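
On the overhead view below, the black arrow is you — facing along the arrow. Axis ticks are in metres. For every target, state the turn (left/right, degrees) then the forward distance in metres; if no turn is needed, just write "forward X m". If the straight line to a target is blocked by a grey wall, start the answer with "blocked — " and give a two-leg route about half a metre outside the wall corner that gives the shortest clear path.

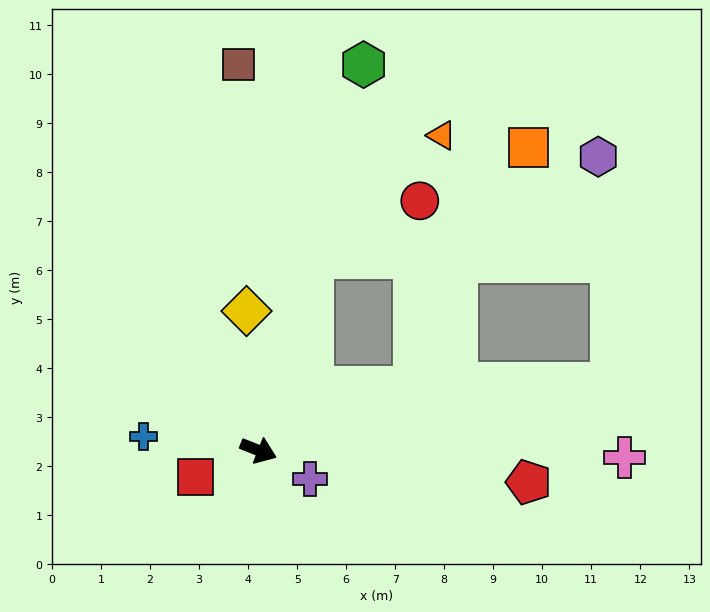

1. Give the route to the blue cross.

turn right 165°, forward 2.4 m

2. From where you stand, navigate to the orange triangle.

blocked — turn left 96°, forward 4.1 m, then turn right 31°, forward 3.6 m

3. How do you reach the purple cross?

turn right 8°, forward 1.2 m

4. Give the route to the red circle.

blocked — turn left 96°, forward 4.1 m, then turn right 46°, forward 2.5 m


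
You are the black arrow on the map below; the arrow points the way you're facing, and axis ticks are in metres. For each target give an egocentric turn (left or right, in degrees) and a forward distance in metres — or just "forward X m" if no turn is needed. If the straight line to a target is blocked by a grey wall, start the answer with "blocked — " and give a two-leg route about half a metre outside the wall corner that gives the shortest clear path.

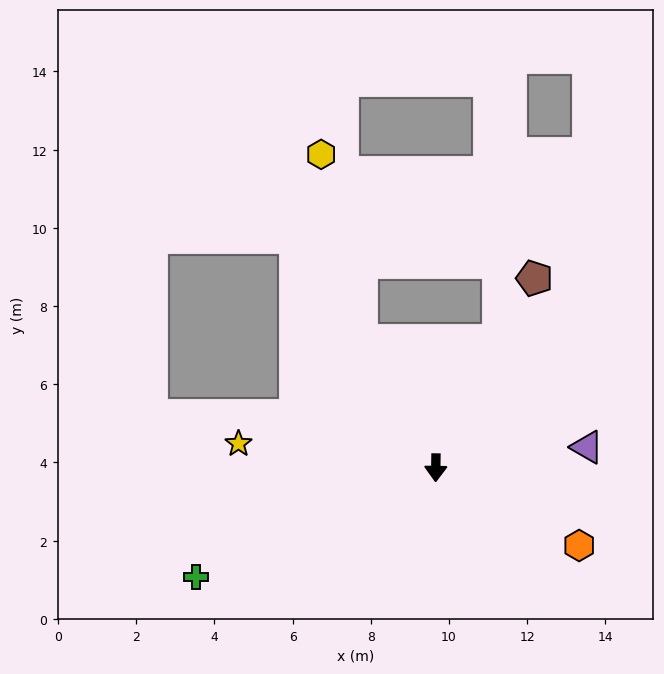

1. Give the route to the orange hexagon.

turn left 62°, forward 4.2 m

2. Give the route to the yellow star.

turn right 96°, forward 5.1 m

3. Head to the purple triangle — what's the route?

turn left 99°, forward 3.9 m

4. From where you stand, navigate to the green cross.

turn right 65°, forward 6.7 m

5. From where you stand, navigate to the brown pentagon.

turn left 153°, forward 5.5 m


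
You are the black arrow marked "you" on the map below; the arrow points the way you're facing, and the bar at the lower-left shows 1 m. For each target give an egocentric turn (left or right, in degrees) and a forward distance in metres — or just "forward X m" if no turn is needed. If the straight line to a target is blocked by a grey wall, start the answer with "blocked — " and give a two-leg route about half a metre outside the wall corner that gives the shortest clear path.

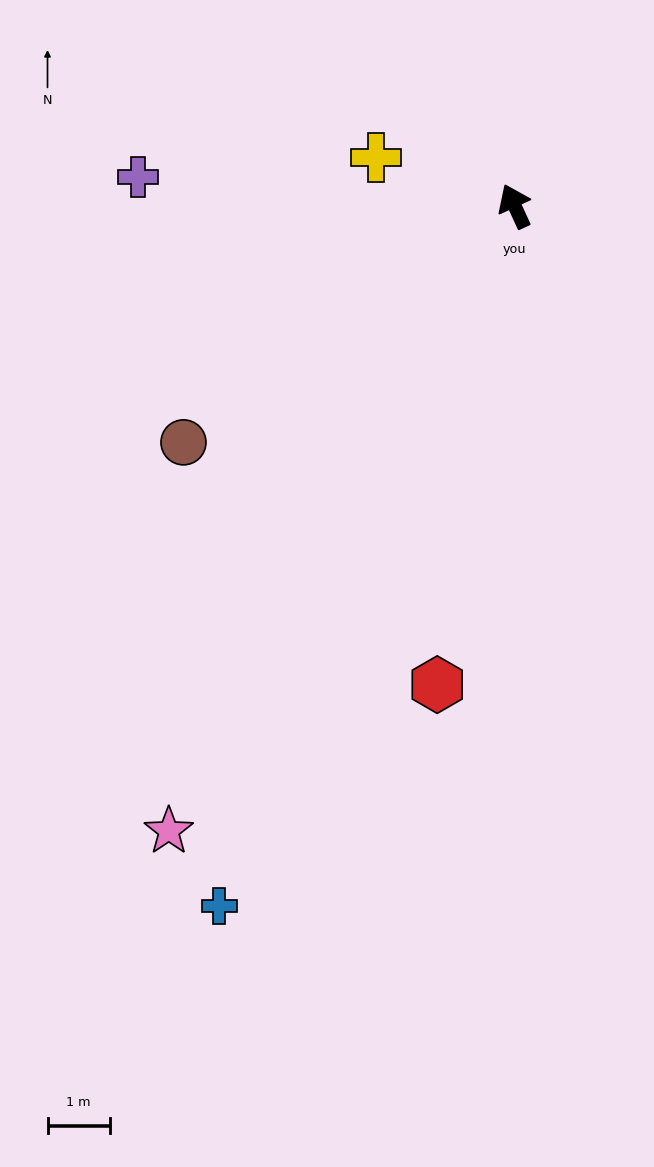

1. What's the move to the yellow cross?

turn left 46°, forward 2.4 m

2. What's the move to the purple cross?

turn left 61°, forward 6.1 m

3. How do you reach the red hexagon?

turn left 146°, forward 7.8 m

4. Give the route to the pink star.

turn left 126°, forward 11.5 m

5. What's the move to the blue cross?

turn left 133°, forward 12.2 m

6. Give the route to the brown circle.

turn left 101°, forward 6.5 m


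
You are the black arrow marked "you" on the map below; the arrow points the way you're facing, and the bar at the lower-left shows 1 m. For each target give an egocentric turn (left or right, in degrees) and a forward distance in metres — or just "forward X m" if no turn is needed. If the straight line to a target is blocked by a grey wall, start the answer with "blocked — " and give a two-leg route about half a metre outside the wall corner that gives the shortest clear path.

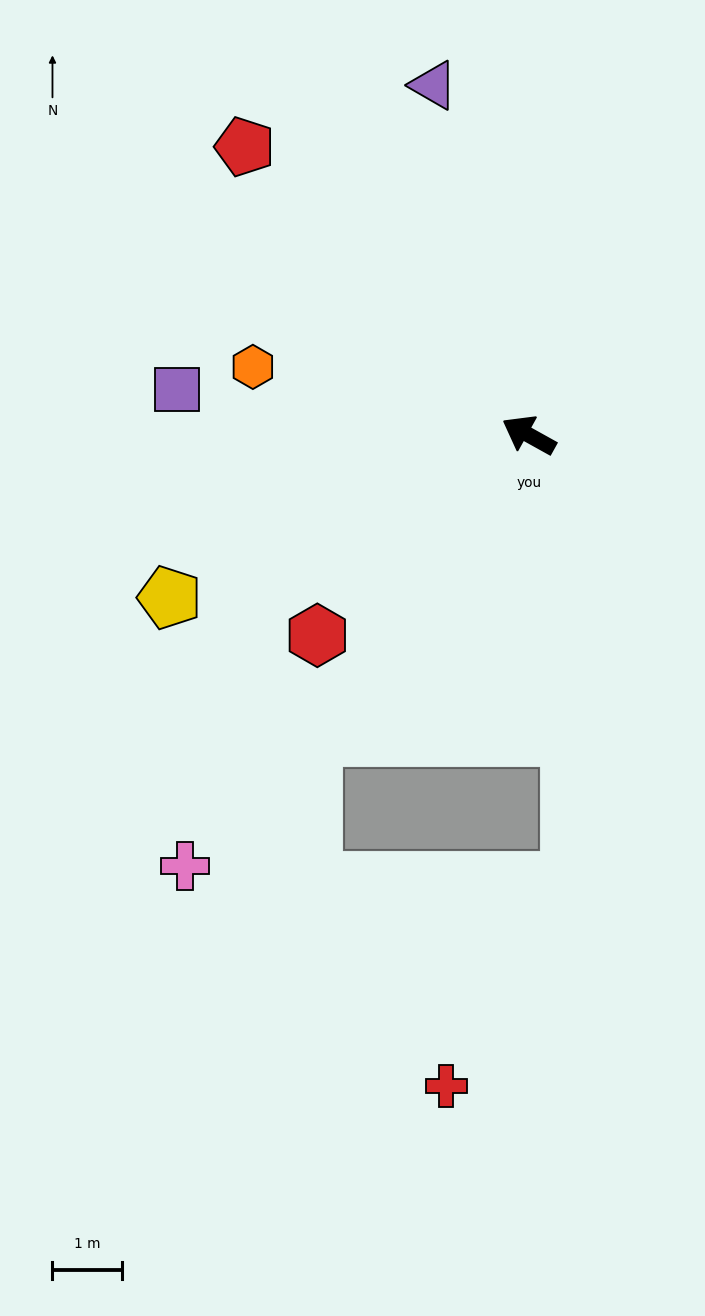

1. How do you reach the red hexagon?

turn left 73°, forward 4.2 m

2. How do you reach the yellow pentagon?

turn left 53°, forward 5.7 m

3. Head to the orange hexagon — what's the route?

turn left 15°, forward 4.1 m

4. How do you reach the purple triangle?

turn right 46°, forward 5.2 m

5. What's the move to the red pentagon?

turn right 16°, forward 5.9 m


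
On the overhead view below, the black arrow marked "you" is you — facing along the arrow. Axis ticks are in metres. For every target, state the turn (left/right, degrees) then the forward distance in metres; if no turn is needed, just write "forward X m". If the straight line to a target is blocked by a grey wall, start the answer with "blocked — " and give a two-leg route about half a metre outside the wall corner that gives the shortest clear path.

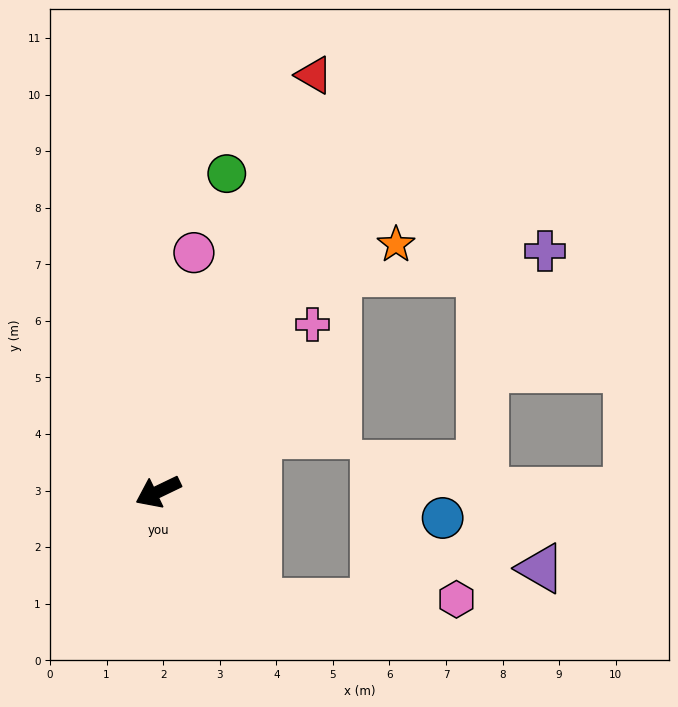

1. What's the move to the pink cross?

turn right 158°, forward 4.0 m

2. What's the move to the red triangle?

turn right 136°, forward 7.9 m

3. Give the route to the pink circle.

turn right 124°, forward 4.3 m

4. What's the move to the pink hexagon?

blocked — turn left 106°, forward 2.6 m, then turn left 49°, forward 3.5 m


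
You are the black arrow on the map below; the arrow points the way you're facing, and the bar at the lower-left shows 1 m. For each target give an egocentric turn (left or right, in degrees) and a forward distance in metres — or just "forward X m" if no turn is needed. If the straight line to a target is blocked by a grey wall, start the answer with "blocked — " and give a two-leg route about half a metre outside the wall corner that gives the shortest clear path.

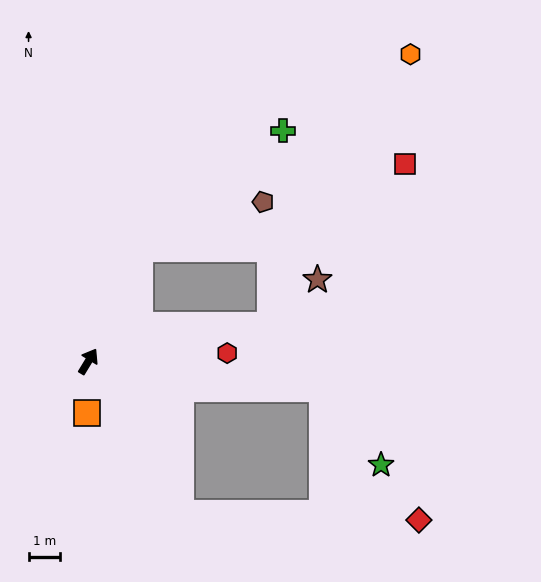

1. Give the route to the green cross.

blocked — turn left 7°, forward 3.9 m, then turn right 26°, forward 5.9 m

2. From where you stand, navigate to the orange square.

turn right 150°, forward 1.6 m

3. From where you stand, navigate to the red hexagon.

turn right 55°, forward 4.4 m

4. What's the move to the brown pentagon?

blocked — turn left 7°, forward 3.9 m, then turn right 45°, forward 4.2 m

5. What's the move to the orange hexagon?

blocked — turn right 48°, forward 5.9 m, then turn left 52°, forward 9.7 m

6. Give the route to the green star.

blocked — turn right 65°, forward 7.4 m, then turn right 46°, forward 3.0 m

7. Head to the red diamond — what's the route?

blocked — turn right 117°, forward 5.6 m, then turn left 57°, forward 7.5 m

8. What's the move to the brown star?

blocked — turn right 48°, forward 5.9 m, then turn left 33°, forward 2.1 m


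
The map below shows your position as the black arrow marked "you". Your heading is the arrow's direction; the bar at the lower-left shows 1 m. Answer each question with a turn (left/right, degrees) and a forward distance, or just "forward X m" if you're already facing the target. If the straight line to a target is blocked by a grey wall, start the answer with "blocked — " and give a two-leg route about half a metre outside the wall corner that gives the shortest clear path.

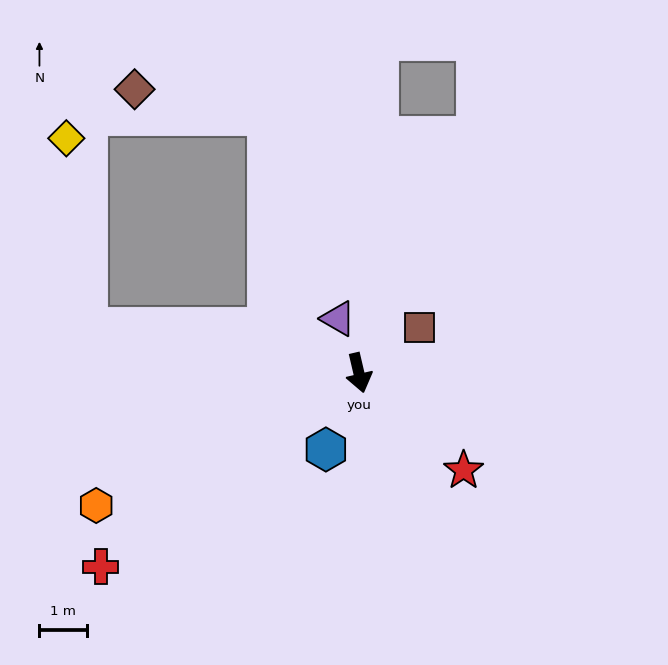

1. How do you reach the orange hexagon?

turn right 76°, forward 6.2 m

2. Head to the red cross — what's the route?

turn right 66°, forward 6.7 m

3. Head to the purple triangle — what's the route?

turn right 172°, forward 1.2 m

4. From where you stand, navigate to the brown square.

turn left 114°, forward 1.6 m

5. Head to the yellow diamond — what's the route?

blocked — turn right 113°, forward 5.8 m, then turn right 74°, forward 4.0 m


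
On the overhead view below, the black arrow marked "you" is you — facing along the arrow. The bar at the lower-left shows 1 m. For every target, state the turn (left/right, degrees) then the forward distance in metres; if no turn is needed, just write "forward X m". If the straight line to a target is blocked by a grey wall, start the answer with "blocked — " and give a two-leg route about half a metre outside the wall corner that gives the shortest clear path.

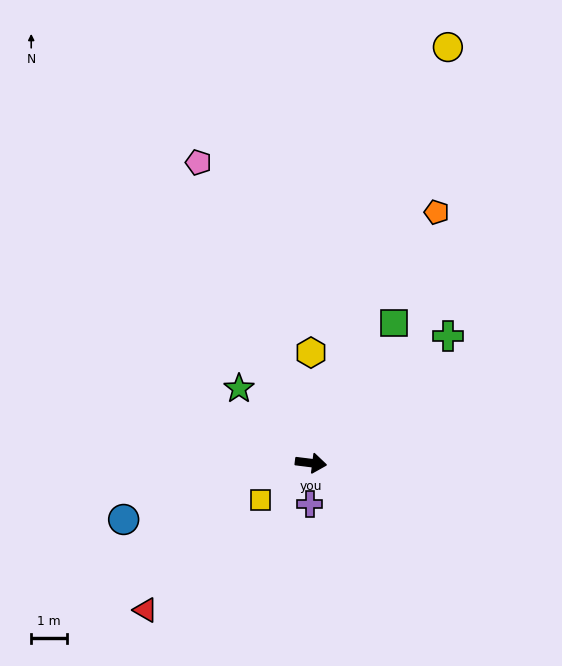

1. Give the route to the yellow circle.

turn left 79°, forward 12.3 m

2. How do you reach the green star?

turn left 141°, forward 2.9 m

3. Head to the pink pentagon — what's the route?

turn left 118°, forward 9.0 m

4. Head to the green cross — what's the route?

turn left 50°, forward 5.2 m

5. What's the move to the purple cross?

turn right 84°, forward 1.1 m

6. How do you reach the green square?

turn left 67°, forward 4.6 m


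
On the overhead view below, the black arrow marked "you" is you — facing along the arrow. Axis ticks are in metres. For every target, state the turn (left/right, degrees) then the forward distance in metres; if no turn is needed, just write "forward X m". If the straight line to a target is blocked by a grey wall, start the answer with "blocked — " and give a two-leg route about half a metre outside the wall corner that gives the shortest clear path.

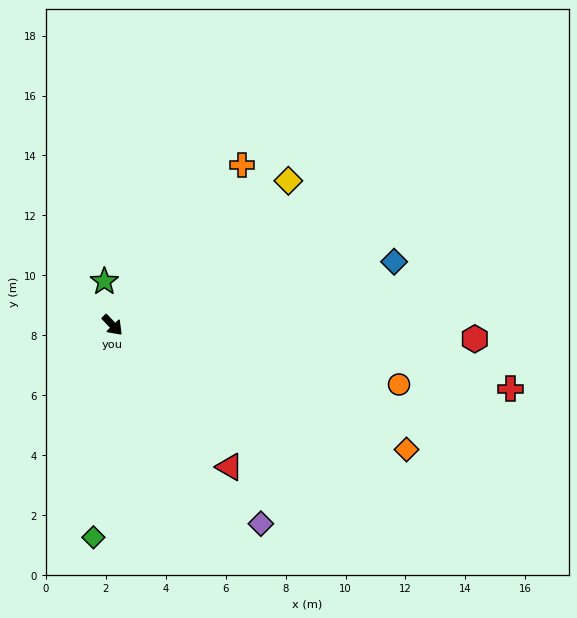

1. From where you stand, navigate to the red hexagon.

turn left 44°, forward 12.1 m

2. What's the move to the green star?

turn left 147°, forward 1.5 m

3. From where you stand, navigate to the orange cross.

turn left 97°, forward 6.9 m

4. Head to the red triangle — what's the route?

turn right 4°, forward 6.1 m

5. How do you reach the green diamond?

turn right 49°, forward 7.1 m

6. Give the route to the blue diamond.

turn left 59°, forward 9.6 m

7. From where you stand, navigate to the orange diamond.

turn left 23°, forward 10.7 m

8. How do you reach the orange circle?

turn left 35°, forward 9.8 m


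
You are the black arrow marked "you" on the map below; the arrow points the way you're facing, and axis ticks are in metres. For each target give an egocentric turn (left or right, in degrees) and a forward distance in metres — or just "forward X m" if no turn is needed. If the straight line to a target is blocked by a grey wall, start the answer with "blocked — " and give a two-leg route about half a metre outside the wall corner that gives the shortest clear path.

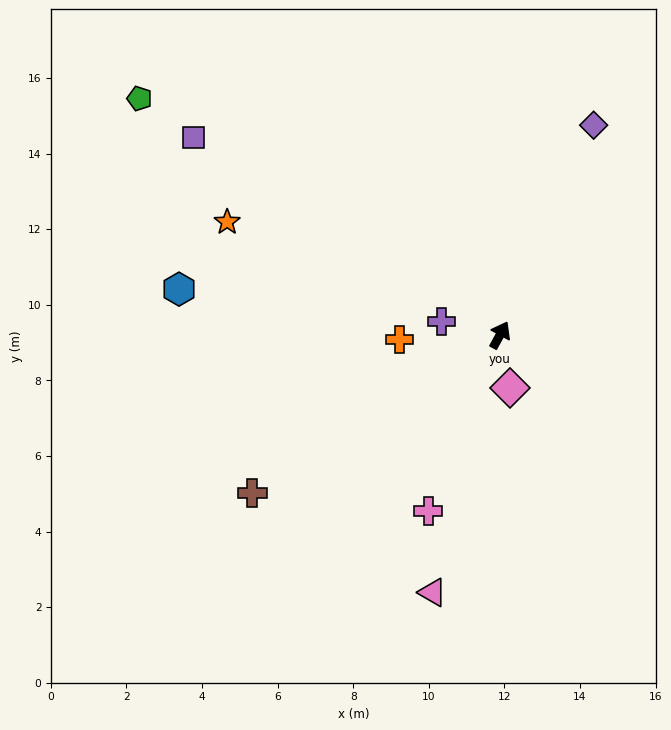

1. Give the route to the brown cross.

turn left 151°, forward 7.8 m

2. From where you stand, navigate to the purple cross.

turn left 106°, forward 1.6 m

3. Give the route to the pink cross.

turn right 174°, forward 5.0 m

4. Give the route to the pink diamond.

turn right 141°, forward 1.4 m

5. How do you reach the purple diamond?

turn left 5°, forward 6.1 m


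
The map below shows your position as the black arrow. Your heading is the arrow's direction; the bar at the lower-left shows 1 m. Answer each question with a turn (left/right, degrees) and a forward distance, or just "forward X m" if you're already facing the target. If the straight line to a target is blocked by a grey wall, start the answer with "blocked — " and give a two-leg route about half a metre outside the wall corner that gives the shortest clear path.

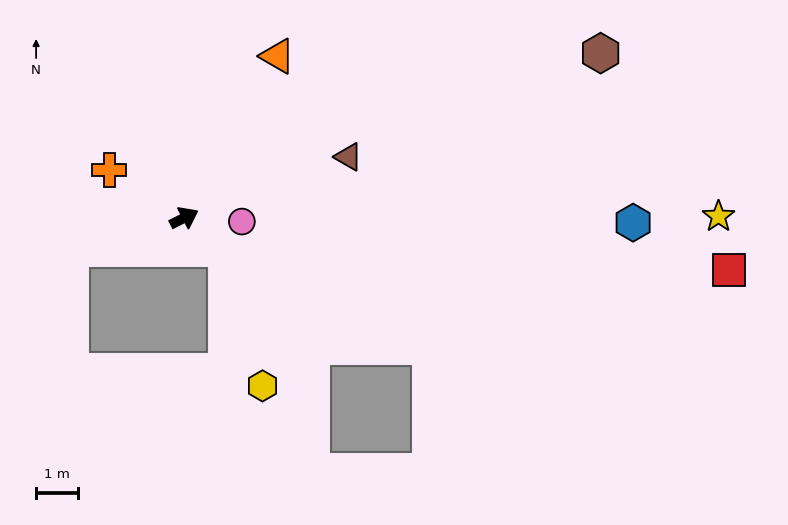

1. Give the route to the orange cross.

turn left 120°, forward 2.1 m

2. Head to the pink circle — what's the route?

turn right 31°, forward 1.4 m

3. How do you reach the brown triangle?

turn right 7°, forward 4.1 m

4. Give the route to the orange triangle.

turn left 33°, forward 4.4 m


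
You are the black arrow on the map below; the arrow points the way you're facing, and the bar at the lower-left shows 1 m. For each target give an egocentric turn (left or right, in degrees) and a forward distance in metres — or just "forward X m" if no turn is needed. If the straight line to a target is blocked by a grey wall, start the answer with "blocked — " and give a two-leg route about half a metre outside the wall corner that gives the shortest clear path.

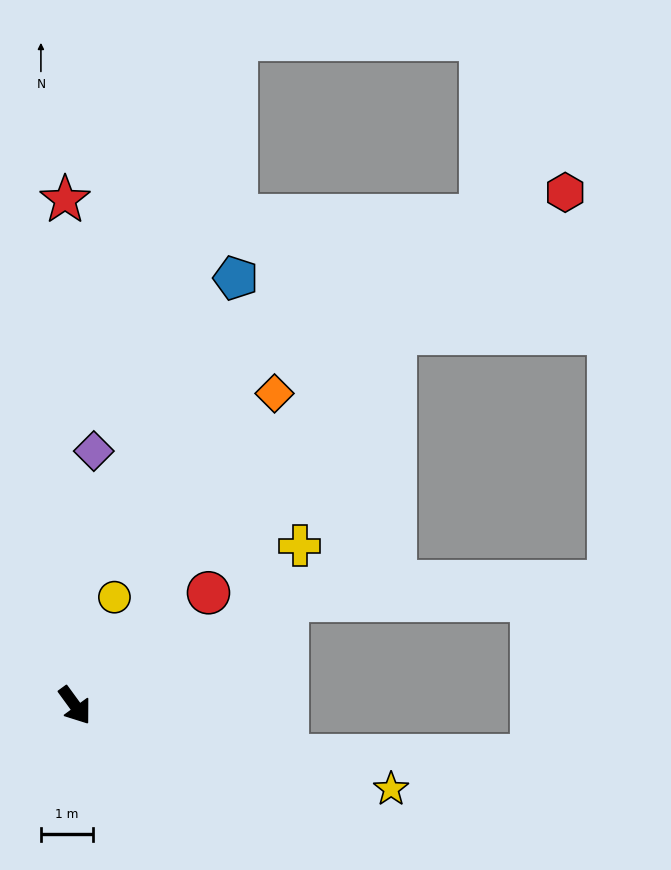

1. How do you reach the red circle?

turn left 94°, forward 3.4 m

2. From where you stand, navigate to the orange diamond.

turn left 111°, forward 7.1 m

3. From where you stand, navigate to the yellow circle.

turn left 124°, forward 2.2 m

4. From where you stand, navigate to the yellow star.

turn left 39°, forward 6.3 m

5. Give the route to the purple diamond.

turn left 140°, forward 4.9 m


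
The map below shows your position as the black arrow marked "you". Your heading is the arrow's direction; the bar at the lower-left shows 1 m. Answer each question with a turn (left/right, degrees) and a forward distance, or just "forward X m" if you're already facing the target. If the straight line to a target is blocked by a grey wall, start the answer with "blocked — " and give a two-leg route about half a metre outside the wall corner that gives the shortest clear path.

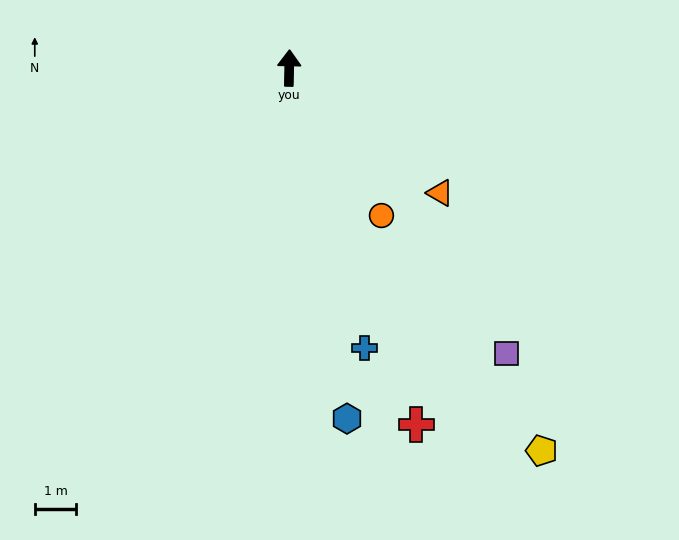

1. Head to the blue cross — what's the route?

turn right 164°, forward 7.0 m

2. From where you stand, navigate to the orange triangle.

turn right 128°, forward 4.7 m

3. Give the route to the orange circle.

turn right 147°, forward 4.2 m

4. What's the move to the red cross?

turn right 159°, forward 9.1 m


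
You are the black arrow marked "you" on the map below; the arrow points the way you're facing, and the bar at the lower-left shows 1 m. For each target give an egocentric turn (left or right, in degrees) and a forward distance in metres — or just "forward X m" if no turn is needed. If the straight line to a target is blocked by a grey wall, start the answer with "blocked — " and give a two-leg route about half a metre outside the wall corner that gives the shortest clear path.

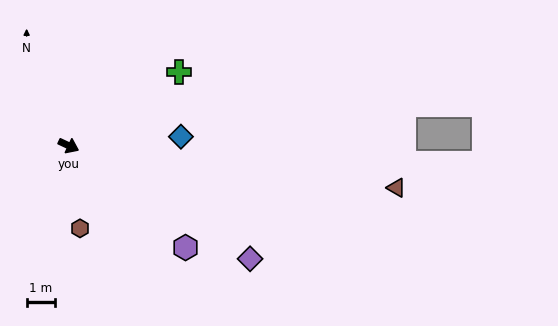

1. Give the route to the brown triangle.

turn left 18°, forward 11.7 m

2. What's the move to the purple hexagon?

turn right 16°, forward 5.5 m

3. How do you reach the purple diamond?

turn right 7°, forward 7.6 m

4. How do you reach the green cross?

turn left 59°, forward 4.7 m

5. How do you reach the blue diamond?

turn left 30°, forward 4.0 m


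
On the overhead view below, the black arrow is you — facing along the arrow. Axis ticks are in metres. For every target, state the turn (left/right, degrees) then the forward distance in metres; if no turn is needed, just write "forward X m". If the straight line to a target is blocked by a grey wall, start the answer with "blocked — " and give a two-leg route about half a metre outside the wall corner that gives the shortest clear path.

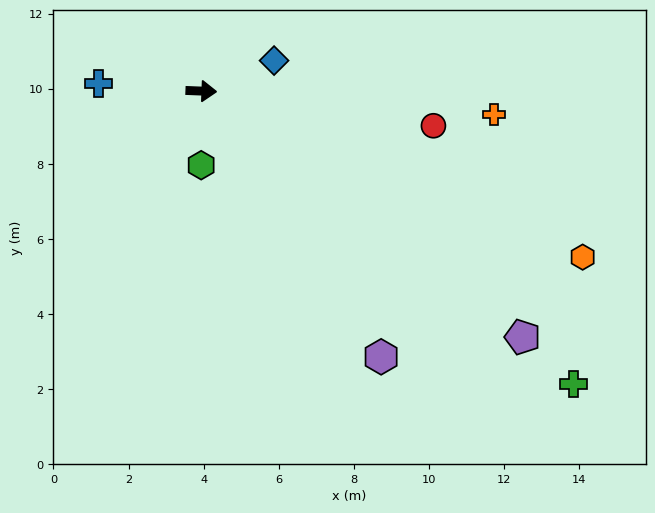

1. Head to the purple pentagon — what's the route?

turn right 35°, forward 10.8 m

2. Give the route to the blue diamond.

turn left 25°, forward 2.1 m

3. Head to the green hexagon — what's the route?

turn right 88°, forward 2.0 m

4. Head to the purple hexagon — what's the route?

turn right 54°, forward 8.6 m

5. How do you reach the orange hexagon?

turn right 21°, forward 11.1 m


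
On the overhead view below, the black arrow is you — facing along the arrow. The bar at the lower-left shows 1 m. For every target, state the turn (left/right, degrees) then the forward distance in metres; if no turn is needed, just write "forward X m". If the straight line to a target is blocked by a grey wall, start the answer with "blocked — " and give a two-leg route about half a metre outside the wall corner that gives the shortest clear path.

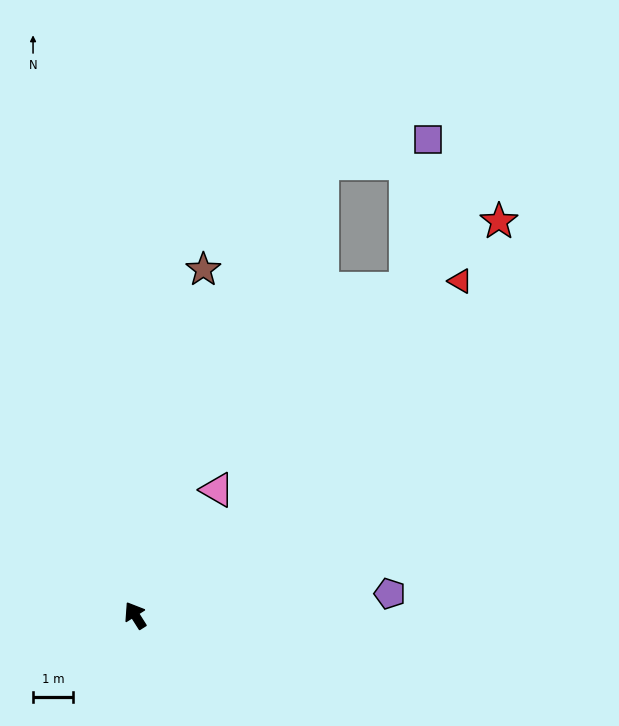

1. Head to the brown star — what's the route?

turn right 43°, forward 8.9 m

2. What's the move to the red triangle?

turn right 77°, forward 11.8 m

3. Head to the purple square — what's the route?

blocked — turn right 55°, forward 12.4 m, then turn right 55°, forward 2.7 m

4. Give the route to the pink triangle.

turn right 65°, forward 3.8 m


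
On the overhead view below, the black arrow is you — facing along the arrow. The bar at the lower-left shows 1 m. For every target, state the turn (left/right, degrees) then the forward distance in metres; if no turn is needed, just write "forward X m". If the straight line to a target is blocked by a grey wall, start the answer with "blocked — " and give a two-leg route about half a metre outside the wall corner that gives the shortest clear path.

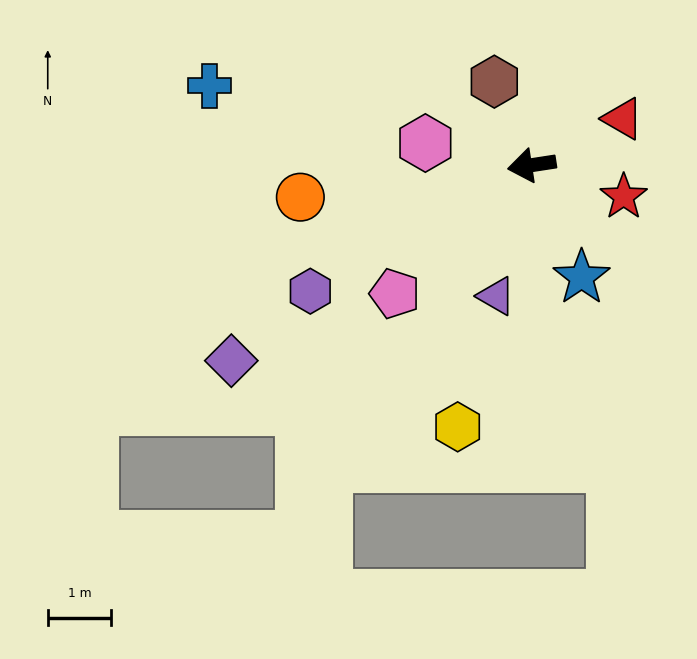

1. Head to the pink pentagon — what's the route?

turn left 34°, forward 3.0 m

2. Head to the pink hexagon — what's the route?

turn right 21°, forward 1.7 m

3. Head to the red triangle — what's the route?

turn right 162°, forward 1.6 m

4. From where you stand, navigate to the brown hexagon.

turn right 75°, forward 1.4 m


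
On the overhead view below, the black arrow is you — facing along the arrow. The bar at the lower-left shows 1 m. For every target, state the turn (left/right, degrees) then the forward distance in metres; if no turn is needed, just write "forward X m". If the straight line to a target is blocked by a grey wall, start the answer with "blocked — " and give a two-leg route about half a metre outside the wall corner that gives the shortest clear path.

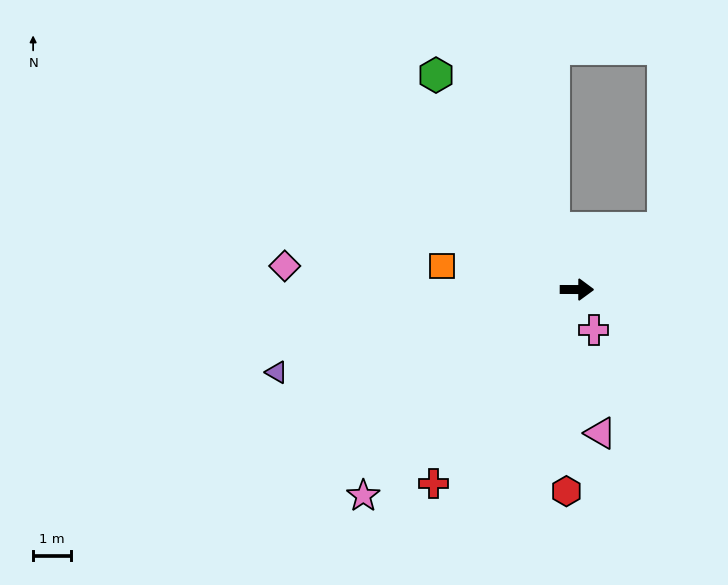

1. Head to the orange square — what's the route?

turn left 170°, forward 3.6 m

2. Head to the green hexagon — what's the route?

turn left 123°, forward 6.8 m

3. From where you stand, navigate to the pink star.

turn right 136°, forward 7.9 m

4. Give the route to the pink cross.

turn right 67°, forward 1.2 m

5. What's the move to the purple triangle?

turn right 164°, forward 8.3 m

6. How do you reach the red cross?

turn right 126°, forward 6.4 m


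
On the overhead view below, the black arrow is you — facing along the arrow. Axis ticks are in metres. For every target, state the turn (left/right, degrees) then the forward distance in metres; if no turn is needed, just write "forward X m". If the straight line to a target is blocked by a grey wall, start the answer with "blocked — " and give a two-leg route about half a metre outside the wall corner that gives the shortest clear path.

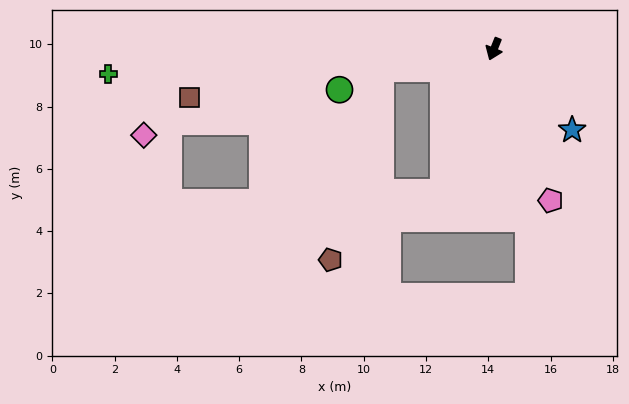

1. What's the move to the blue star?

turn left 66°, forward 3.6 m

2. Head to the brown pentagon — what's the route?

blocked — turn right 58°, forward 3.7 m, then turn left 65°, forward 6.3 m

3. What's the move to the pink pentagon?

turn left 42°, forward 5.2 m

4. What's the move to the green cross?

turn right 64°, forward 12.4 m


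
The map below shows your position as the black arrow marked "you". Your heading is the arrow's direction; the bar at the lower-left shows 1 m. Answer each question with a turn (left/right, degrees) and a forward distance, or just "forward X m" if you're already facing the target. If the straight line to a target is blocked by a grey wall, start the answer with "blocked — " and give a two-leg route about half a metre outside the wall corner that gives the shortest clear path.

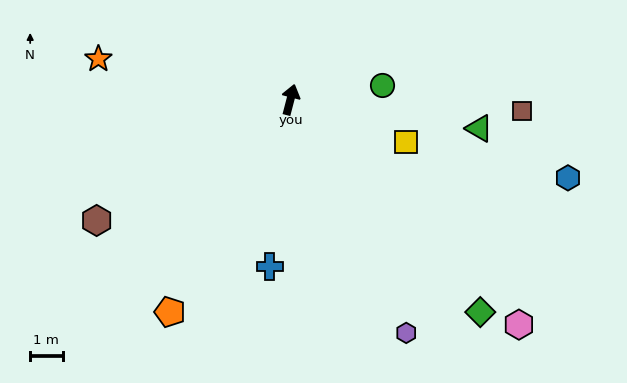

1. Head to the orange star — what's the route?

turn left 93°, forward 6.0 m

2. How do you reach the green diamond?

turn right 124°, forward 8.8 m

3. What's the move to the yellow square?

turn right 96°, forward 3.8 m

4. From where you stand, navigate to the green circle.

turn right 67°, forward 2.9 m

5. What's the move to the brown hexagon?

turn left 137°, forward 7.0 m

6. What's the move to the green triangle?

turn right 84°, forward 5.9 m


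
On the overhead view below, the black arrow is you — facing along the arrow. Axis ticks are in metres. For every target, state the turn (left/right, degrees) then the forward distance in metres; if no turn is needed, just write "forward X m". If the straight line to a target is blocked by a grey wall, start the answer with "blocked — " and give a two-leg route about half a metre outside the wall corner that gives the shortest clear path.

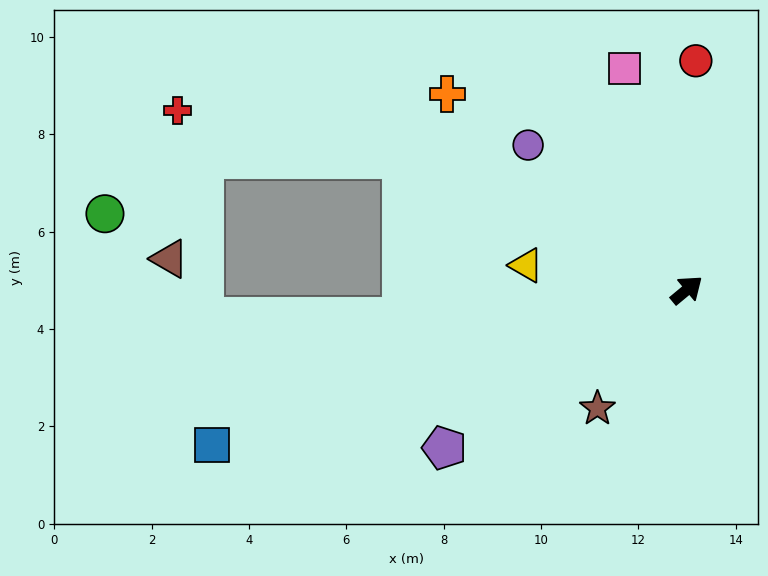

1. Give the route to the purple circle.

turn left 98°, forward 4.4 m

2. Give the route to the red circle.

turn left 48°, forward 4.7 m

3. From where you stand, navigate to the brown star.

turn right 167°, forward 3.0 m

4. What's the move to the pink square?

turn left 66°, forward 4.7 m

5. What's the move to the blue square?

turn left 158°, forward 10.3 m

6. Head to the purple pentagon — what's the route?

turn left 173°, forward 5.9 m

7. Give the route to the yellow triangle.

turn left 132°, forward 3.3 m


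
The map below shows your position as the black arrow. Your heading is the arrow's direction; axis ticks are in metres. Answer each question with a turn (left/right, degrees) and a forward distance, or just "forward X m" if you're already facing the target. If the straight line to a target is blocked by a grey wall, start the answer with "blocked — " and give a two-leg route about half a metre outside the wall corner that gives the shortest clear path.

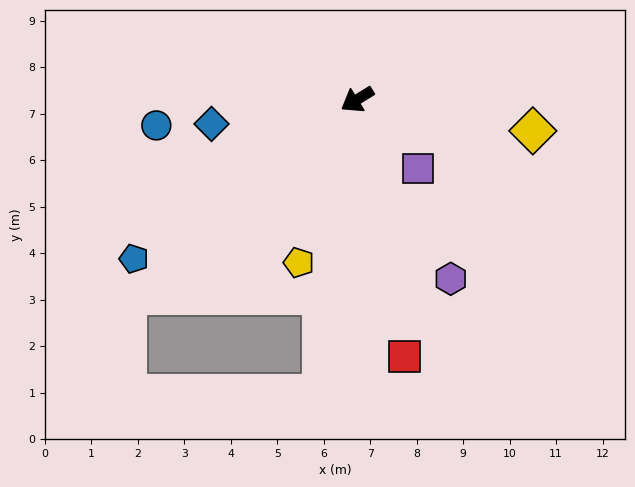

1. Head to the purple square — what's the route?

turn left 100°, forward 2.0 m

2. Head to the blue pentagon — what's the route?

turn left 4°, forward 5.9 m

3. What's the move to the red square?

turn left 69°, forward 5.6 m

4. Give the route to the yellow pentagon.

turn left 39°, forward 3.7 m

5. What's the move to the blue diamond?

turn right 22°, forward 3.2 m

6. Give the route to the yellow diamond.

turn left 138°, forward 3.8 m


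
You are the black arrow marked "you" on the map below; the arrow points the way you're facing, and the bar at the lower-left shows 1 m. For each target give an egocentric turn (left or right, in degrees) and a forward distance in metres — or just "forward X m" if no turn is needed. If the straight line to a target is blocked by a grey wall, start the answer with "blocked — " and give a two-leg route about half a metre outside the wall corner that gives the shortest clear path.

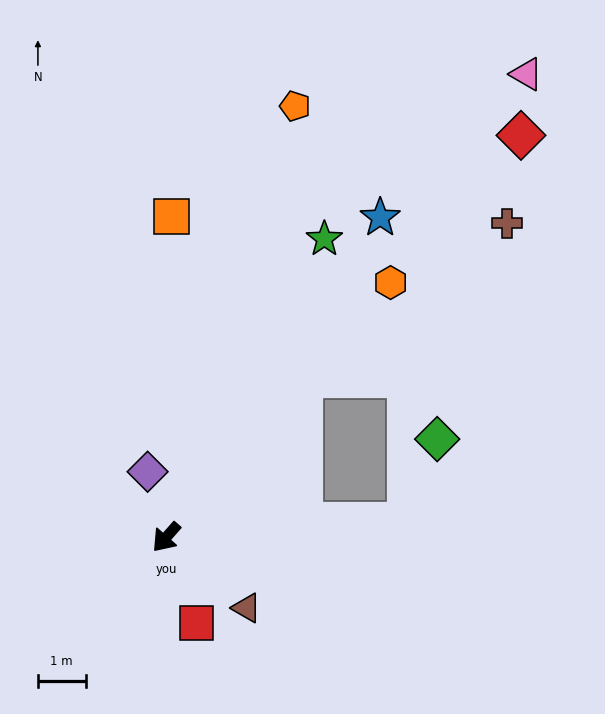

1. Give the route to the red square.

turn left 61°, forward 1.9 m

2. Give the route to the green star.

turn right 167°, forward 7.1 m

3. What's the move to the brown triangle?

turn left 90°, forward 2.2 m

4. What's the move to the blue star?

turn right 172°, forward 8.1 m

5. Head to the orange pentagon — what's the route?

turn right 155°, forward 9.5 m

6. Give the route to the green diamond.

blocked — turn left 135°, forward 5.1 m, then turn left 67°, forward 1.9 m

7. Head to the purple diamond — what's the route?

turn right 123°, forward 1.4 m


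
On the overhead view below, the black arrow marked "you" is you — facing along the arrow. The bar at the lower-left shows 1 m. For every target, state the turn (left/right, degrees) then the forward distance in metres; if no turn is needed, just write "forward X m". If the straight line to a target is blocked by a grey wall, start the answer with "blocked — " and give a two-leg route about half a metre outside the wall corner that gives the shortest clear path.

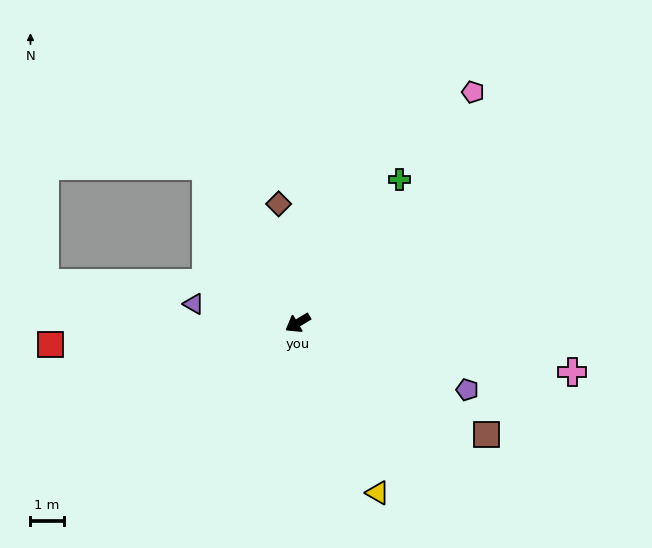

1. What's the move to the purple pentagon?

turn left 127°, forward 5.5 m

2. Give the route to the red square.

turn right 26°, forward 7.5 m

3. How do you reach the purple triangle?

turn right 41°, forward 3.2 m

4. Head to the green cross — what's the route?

turn right 156°, forward 5.3 m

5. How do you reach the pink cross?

turn left 139°, forward 8.4 m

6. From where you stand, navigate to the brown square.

turn left 118°, forward 6.6 m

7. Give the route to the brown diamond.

turn right 112°, forward 3.6 m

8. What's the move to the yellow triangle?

turn left 84°, forward 5.7 m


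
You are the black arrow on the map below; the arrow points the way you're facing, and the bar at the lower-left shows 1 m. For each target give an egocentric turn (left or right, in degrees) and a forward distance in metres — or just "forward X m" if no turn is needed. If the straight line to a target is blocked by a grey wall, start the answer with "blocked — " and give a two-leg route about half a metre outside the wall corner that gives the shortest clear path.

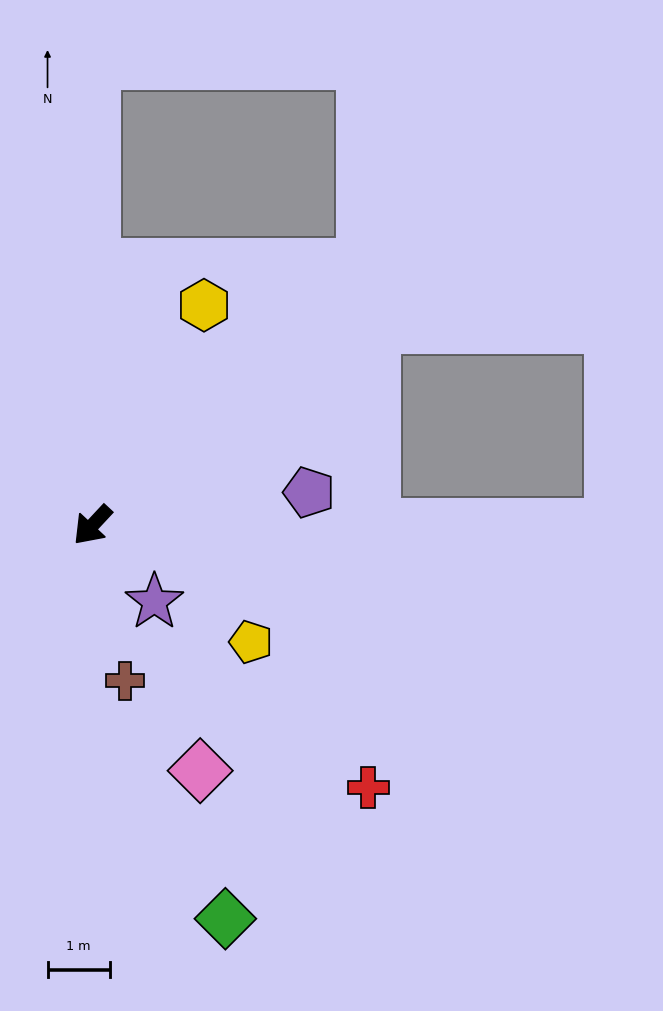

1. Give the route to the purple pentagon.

turn left 142°, forward 3.5 m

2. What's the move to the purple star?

turn left 82°, forward 1.6 m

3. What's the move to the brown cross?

turn left 55°, forward 2.6 m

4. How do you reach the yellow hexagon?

turn right 164°, forward 4.0 m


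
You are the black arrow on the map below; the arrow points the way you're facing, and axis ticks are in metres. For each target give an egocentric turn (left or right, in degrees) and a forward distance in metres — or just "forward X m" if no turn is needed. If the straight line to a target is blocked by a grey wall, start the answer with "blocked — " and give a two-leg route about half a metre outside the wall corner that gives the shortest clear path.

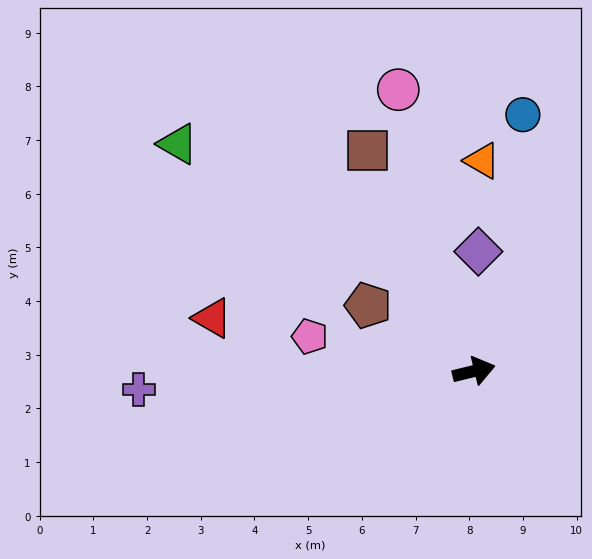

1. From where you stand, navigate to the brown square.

turn left 102°, forward 4.6 m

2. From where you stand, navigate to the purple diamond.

turn left 74°, forward 2.2 m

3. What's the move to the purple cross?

turn left 169°, forward 6.3 m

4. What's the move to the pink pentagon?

turn left 154°, forward 3.1 m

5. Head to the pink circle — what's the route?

turn left 91°, forward 5.4 m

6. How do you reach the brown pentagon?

turn left 134°, forward 2.3 m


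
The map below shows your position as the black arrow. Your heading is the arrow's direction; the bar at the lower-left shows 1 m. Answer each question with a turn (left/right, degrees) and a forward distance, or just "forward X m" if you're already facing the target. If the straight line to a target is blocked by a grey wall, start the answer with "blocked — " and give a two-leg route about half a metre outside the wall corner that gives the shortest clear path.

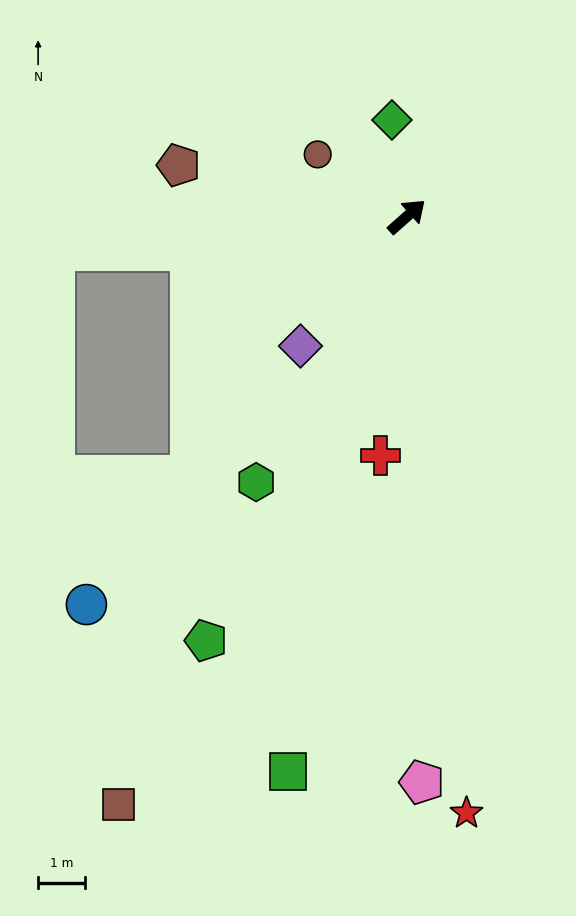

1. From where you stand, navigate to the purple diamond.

turn right 171°, forward 3.5 m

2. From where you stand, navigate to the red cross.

turn right 138°, forward 5.1 m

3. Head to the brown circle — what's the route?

turn left 104°, forward 2.3 m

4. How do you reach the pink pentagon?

turn right 130°, forward 12.0 m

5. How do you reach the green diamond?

turn left 57°, forward 2.1 m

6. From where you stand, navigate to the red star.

turn right 126°, forward 12.7 m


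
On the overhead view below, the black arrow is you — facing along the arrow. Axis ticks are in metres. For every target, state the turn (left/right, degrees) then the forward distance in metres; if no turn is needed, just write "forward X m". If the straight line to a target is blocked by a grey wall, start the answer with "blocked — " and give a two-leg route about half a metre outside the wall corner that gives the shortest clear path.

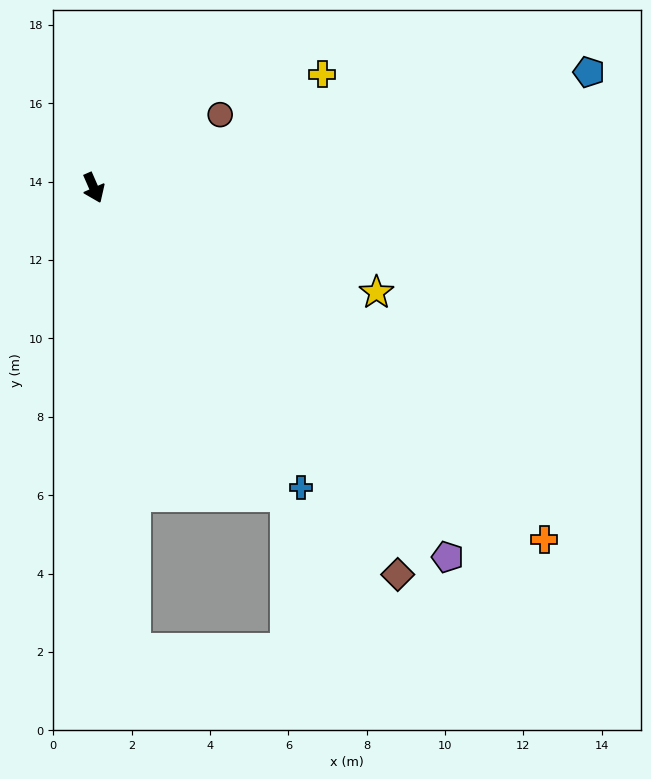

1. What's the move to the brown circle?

turn left 96°, forward 3.7 m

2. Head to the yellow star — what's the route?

turn left 46°, forward 7.7 m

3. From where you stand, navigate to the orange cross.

turn left 28°, forward 14.6 m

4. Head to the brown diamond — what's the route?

turn left 15°, forward 12.6 m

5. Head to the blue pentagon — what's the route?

turn left 80°, forward 13.0 m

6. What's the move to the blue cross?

turn left 11°, forward 9.3 m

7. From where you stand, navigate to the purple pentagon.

turn left 20°, forward 13.1 m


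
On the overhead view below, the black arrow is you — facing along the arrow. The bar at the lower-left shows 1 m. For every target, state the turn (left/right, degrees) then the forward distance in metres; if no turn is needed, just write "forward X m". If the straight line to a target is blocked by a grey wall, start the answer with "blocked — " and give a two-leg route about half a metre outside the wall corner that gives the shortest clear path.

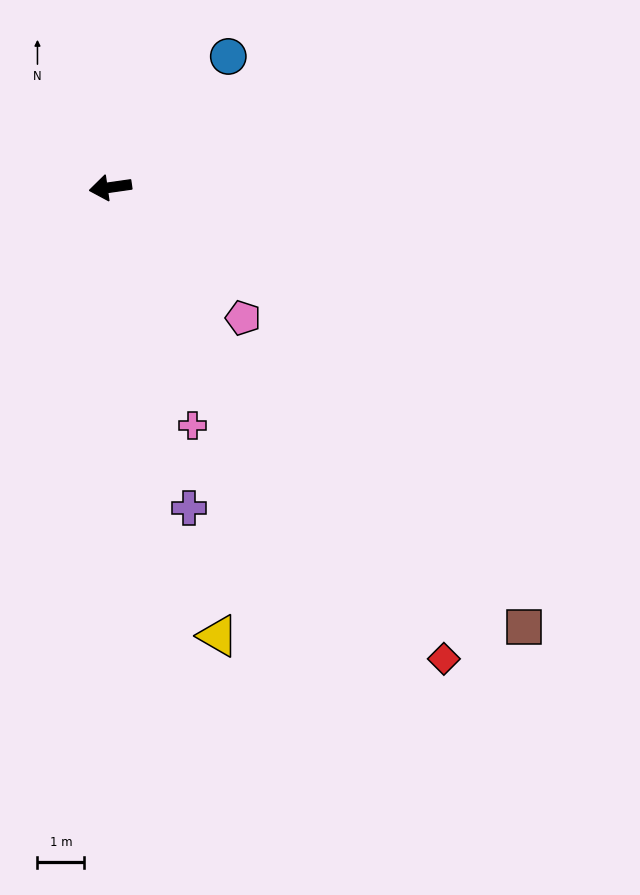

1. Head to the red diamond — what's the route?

turn left 117°, forward 12.3 m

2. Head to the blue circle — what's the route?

turn right 140°, forward 3.8 m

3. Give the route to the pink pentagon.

turn left 127°, forward 4.0 m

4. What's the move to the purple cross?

turn left 96°, forward 7.0 m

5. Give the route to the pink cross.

turn left 101°, forward 5.4 m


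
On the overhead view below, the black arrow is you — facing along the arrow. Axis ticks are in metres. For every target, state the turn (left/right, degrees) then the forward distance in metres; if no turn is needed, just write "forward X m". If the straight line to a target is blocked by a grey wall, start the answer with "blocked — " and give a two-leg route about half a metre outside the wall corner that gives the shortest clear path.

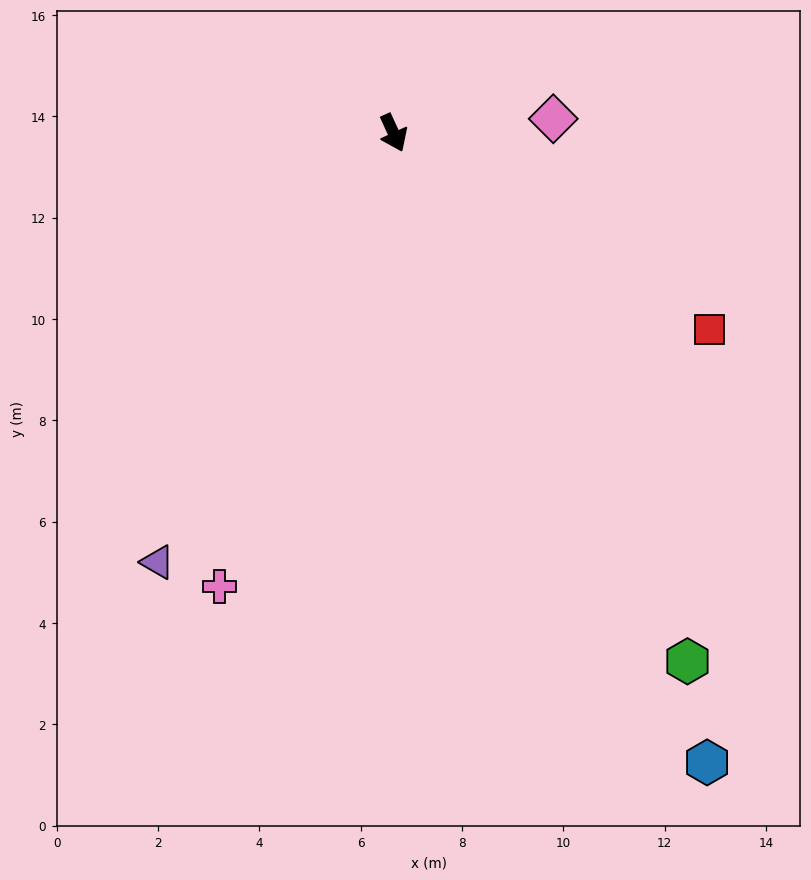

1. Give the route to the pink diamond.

turn left 70°, forward 3.2 m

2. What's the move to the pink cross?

turn right 46°, forward 9.6 m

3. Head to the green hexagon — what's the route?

turn left 4°, forward 11.9 m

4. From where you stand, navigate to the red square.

turn left 34°, forward 7.3 m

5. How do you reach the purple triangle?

turn right 53°, forward 9.7 m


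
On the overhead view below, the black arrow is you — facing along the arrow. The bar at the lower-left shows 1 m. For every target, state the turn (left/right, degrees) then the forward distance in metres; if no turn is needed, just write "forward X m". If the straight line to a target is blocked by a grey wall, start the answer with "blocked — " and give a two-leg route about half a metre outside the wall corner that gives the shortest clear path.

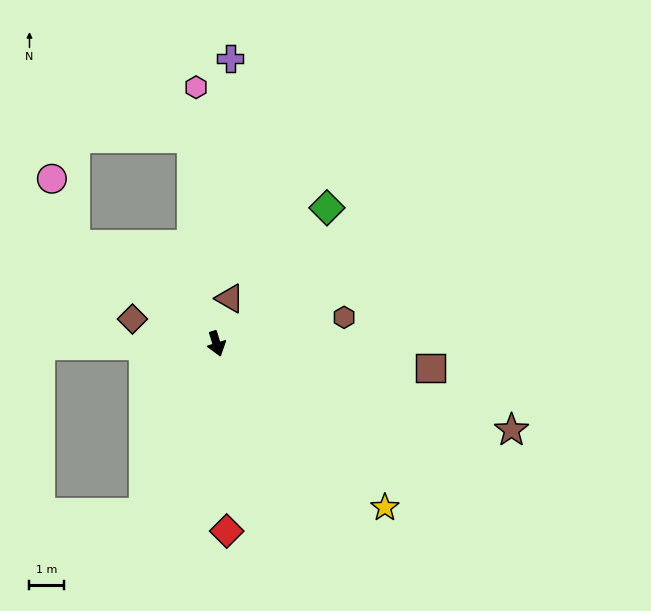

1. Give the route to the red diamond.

turn right 14°, forward 5.5 m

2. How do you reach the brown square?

turn left 66°, forward 6.3 m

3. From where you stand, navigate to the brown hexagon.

turn left 84°, forward 3.8 m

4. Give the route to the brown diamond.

turn right 124°, forward 2.5 m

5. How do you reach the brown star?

turn left 56°, forward 8.9 m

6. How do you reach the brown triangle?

turn left 146°, forward 1.4 m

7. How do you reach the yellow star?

turn left 29°, forward 6.8 m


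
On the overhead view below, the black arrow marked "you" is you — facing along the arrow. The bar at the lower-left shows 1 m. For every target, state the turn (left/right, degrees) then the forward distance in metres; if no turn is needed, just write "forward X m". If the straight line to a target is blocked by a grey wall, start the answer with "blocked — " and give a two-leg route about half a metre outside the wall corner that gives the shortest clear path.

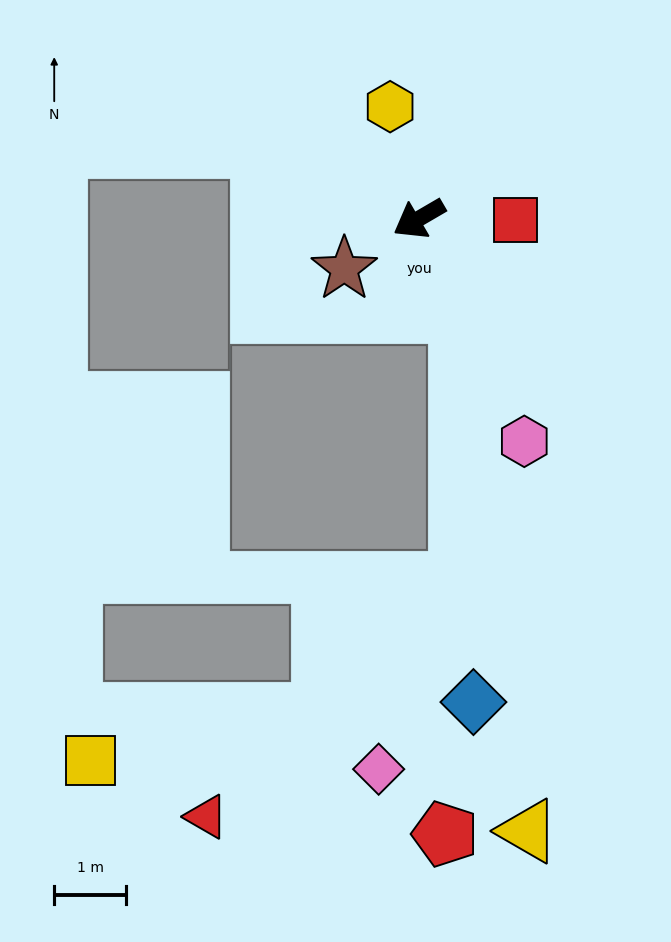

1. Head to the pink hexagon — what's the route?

turn left 85°, forward 3.4 m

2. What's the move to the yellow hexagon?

turn right 106°, forward 1.6 m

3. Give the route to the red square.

turn left 149°, forward 1.3 m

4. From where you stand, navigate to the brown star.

turn left 4°, forward 1.3 m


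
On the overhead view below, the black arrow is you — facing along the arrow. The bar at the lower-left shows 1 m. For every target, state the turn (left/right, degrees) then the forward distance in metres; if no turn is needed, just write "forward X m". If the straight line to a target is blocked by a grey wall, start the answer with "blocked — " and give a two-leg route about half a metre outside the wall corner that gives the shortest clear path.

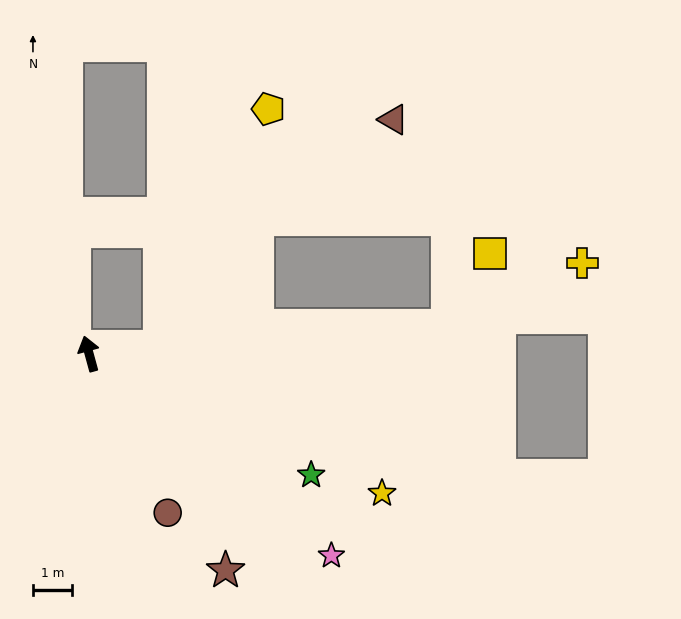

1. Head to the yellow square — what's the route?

blocked — turn right 101°, forward 9.3 m, then turn left 55°, forward 2.2 m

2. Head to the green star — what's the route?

turn right 134°, forward 6.5 m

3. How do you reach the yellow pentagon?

blocked — turn right 100°, forward 1.8 m, then turn left 60°, forward 6.7 m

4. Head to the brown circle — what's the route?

turn right 169°, forward 4.6 m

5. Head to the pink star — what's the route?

turn right 145°, forward 8.1 m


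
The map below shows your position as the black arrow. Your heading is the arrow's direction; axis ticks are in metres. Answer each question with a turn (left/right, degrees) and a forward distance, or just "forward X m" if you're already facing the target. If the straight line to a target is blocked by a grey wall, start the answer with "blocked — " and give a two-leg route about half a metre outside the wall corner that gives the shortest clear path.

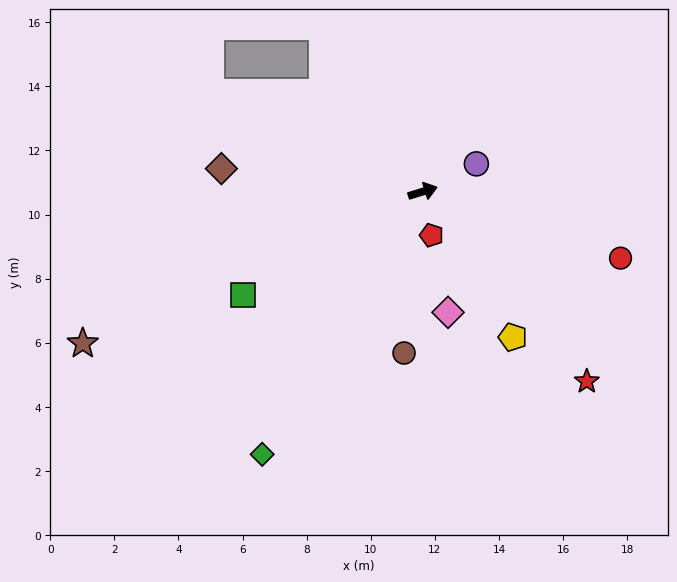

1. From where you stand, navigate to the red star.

turn right 66°, forward 7.8 m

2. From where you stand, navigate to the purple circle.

turn left 10°, forward 1.9 m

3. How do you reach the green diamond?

turn right 139°, forward 9.6 m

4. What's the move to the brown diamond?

turn left 156°, forward 6.3 m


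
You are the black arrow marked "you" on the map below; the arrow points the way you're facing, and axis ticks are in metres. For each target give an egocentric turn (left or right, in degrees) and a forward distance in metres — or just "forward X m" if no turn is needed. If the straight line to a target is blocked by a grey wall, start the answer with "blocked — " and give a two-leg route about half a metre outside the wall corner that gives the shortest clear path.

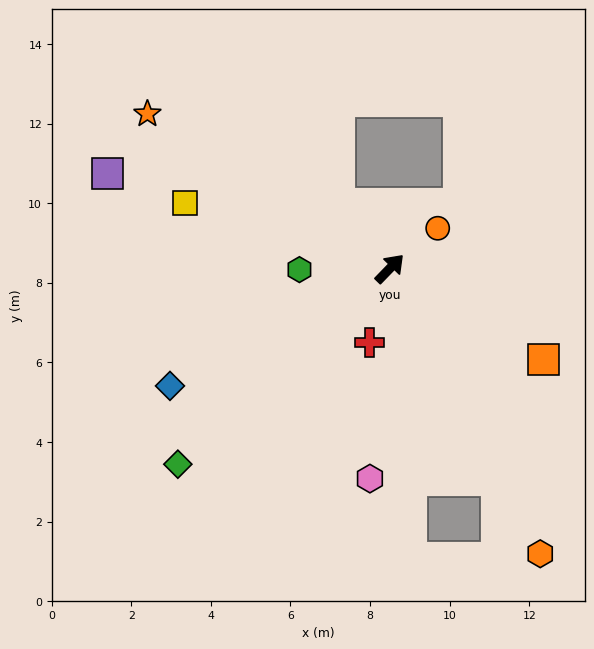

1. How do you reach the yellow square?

turn left 116°, forward 5.4 m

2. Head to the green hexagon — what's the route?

turn left 135°, forward 2.3 m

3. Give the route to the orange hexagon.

turn right 108°, forward 8.1 m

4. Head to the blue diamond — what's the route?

turn left 162°, forward 6.3 m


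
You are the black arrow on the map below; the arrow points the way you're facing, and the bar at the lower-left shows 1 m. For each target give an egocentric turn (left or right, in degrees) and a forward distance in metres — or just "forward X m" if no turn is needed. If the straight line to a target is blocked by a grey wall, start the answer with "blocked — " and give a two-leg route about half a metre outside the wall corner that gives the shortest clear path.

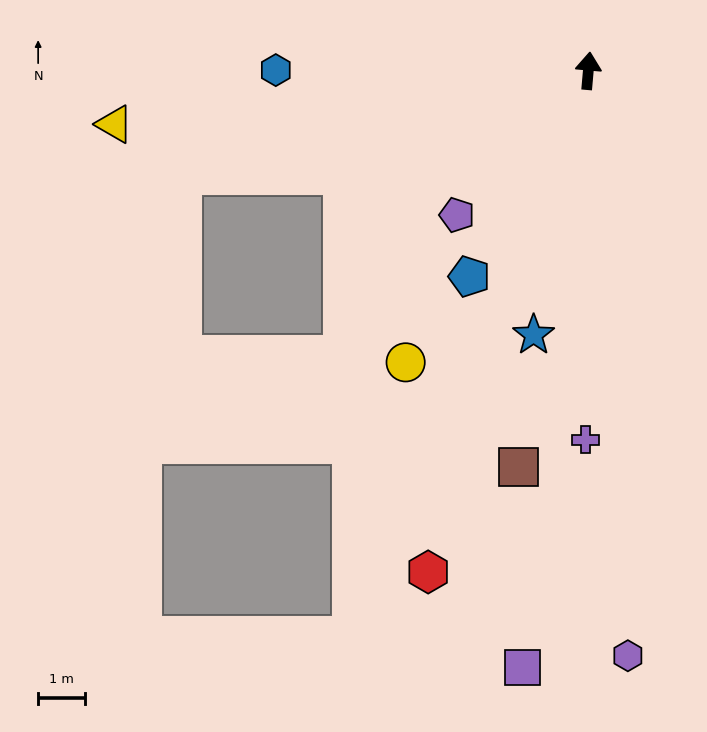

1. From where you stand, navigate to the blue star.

turn left 173°, forward 5.8 m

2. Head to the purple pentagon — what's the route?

turn left 143°, forward 4.2 m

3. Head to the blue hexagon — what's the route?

turn left 95°, forward 6.7 m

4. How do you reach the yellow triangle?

turn left 101°, forward 10.3 m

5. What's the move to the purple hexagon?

turn right 171°, forward 12.6 m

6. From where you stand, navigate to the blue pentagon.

turn left 155°, forward 5.1 m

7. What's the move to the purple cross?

turn right 175°, forward 8.0 m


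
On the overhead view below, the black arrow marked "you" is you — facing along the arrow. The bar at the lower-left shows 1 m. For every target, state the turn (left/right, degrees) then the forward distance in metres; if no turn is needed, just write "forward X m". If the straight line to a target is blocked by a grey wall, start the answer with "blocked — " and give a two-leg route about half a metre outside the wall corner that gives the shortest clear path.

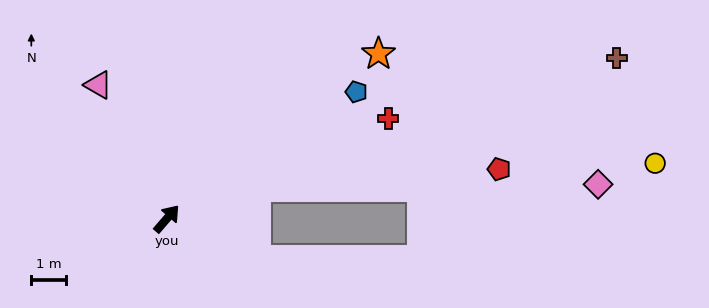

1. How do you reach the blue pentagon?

turn right 15°, forward 6.6 m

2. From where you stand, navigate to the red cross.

turn right 25°, forward 7.0 m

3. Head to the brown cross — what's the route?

turn right 30°, forward 13.8 m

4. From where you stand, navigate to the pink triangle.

turn left 68°, forward 4.4 m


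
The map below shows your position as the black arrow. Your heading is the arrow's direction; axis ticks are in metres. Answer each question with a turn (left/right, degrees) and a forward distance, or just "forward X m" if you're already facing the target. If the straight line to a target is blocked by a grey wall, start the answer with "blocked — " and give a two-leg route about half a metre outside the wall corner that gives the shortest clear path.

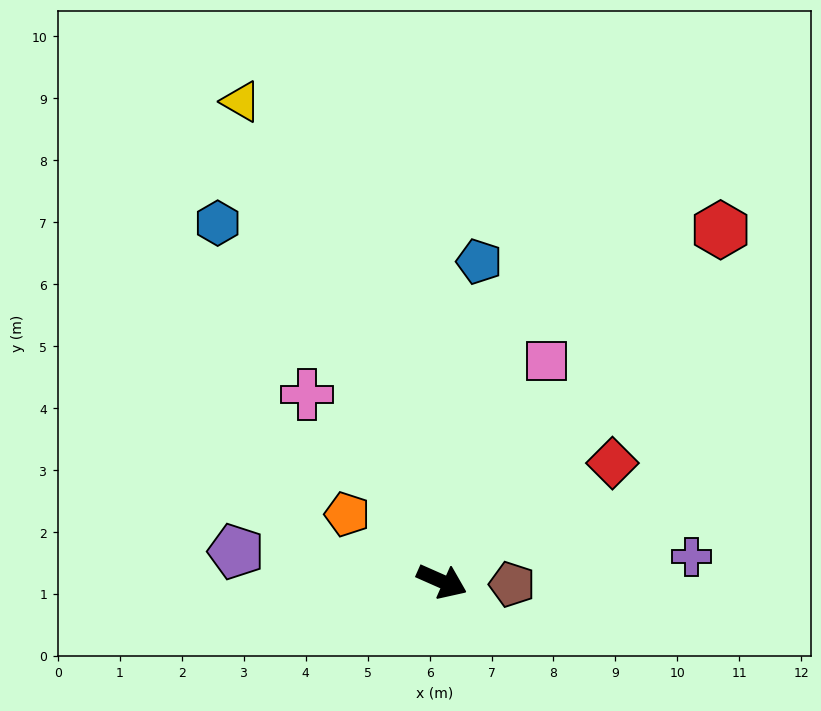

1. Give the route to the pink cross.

turn left 150°, forward 3.7 m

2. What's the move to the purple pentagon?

turn right 164°, forward 3.4 m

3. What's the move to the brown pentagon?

turn left 21°, forward 1.1 m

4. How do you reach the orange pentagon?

turn left 169°, forward 1.9 m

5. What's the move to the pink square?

turn left 88°, forward 3.9 m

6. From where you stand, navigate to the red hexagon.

turn left 75°, forward 7.2 m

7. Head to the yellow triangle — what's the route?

turn left 137°, forward 8.4 m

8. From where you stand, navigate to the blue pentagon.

turn left 107°, forward 5.2 m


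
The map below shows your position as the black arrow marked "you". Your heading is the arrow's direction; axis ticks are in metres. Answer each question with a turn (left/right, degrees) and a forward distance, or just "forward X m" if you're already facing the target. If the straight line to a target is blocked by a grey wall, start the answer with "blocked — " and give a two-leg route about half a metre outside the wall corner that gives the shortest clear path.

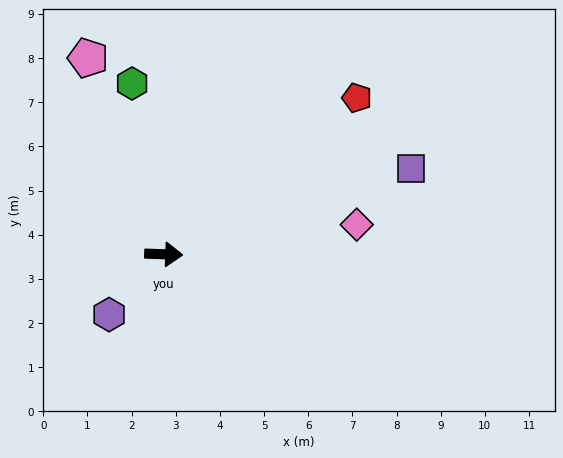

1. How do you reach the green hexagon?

turn left 103°, forward 3.9 m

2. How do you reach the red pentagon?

turn left 41°, forward 5.6 m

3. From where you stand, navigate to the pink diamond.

turn left 11°, forward 4.4 m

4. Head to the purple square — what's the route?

turn left 21°, forward 5.9 m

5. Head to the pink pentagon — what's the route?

turn left 113°, forward 4.8 m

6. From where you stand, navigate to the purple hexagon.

turn right 130°, forward 1.8 m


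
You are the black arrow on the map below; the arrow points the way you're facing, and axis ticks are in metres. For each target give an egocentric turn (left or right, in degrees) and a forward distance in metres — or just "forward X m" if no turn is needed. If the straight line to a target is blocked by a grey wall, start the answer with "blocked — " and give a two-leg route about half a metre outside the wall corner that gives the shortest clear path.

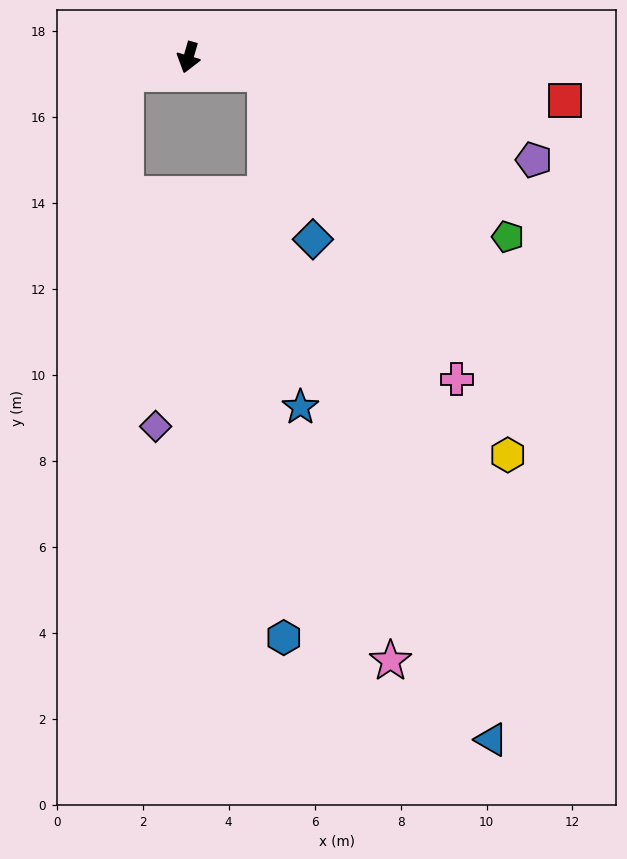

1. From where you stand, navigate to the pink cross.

blocked — turn left 94°, forward 1.8 m, then turn right 46°, forward 8.4 m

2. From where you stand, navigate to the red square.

turn left 100°, forward 8.8 m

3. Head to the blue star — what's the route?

blocked — turn left 94°, forward 1.8 m, then turn right 72°, forward 7.8 m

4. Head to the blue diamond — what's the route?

blocked — turn left 94°, forward 1.8 m, then turn right 62°, forward 4.0 m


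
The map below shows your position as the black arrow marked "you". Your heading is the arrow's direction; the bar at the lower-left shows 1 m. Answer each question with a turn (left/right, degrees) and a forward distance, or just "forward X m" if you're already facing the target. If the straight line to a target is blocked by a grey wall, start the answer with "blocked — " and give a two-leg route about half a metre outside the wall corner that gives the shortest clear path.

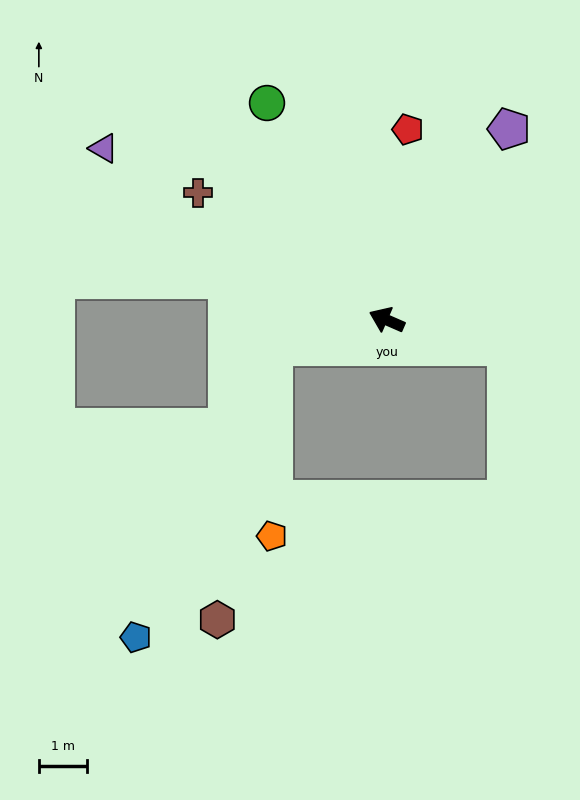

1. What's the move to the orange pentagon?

blocked — turn left 36°, forward 2.4 m, then turn left 78°, forward 4.0 m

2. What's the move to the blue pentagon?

blocked — turn left 36°, forward 2.4 m, then turn left 53°, forward 6.7 m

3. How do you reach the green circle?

turn right 38°, forward 5.1 m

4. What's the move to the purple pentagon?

turn right 99°, forward 4.7 m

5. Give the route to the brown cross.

turn right 10°, forward 4.7 m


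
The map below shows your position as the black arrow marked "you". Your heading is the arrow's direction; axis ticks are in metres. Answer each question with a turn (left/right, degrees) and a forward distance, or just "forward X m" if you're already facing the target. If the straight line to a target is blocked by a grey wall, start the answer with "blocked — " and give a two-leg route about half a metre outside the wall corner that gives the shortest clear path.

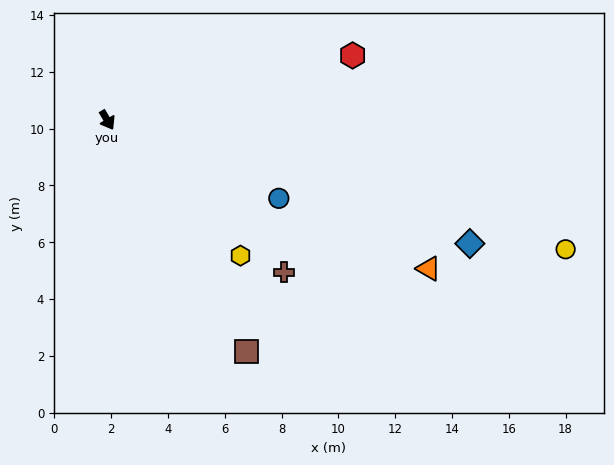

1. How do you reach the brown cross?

turn left 19°, forward 8.2 m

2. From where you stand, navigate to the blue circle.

turn left 35°, forward 6.6 m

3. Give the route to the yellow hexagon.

turn left 14°, forward 6.7 m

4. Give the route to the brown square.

forward 9.5 m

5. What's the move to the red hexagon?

turn left 74°, forward 8.9 m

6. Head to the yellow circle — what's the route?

turn left 44°, forward 16.8 m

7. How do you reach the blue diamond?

turn left 41°, forward 13.5 m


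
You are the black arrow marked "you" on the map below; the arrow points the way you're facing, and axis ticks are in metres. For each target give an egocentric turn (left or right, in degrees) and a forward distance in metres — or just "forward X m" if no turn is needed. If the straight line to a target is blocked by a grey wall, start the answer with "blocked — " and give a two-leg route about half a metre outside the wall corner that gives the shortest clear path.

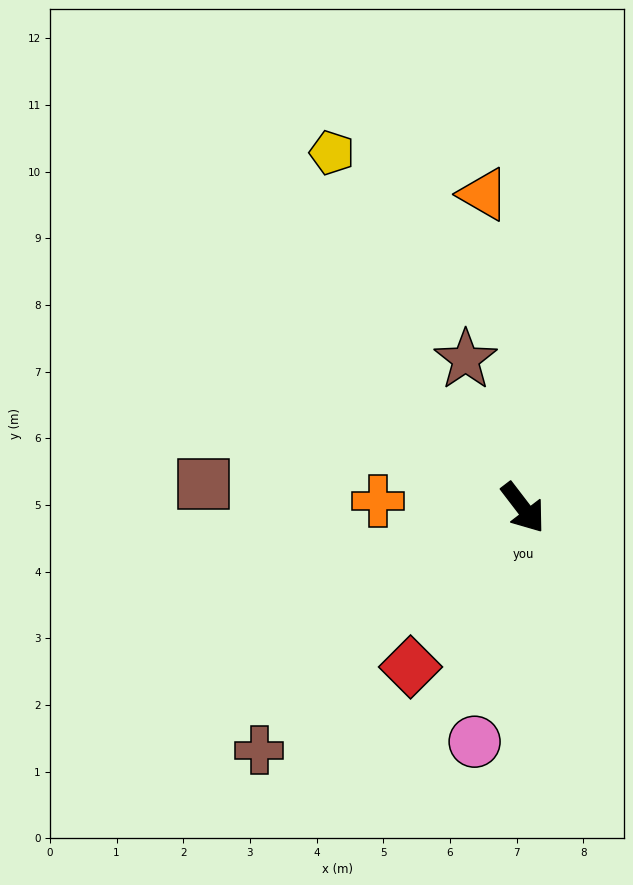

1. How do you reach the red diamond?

turn right 73°, forward 2.9 m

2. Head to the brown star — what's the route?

turn left 164°, forward 2.4 m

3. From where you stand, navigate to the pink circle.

turn right 49°, forward 3.6 m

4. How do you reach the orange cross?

turn right 130°, forward 2.2 m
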